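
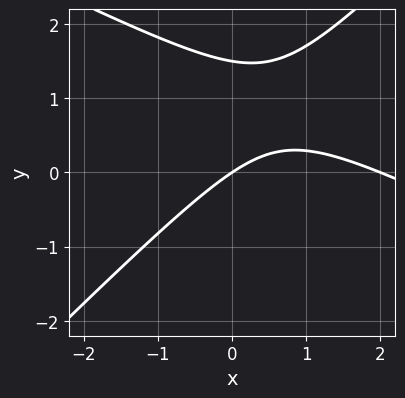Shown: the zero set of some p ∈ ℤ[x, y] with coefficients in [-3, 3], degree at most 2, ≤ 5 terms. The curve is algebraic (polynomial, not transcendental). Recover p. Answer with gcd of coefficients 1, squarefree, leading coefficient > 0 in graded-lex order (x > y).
x^2 + x*y - 2*y^2 - 2*x + 3*y

(a) Degree: no degree-1 curve has this shape, so deg p = 2.
(b) Checking where it meets the axes: it crosses the y-axis at the gridline y = 0; among the integer gridlines, it crosses the x-axis at x ∈ {0, 2}.
(c) Matching integer coefficients to the picture gives p.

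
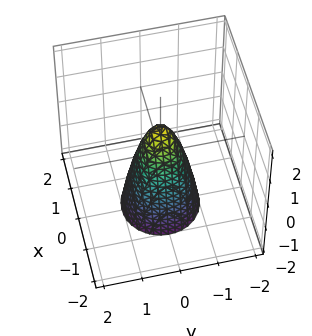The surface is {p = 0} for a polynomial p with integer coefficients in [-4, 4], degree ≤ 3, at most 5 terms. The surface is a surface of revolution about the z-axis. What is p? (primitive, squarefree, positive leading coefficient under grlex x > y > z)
3*x^2 + 3*y^2 + z - 1

(a) Degree: a generic line meets the surface in up to 2 points, so deg p = 2.
(b) Symmetries: rotational symmetry about the z-axis ⇒ p depends on x, y only through x² + y².
(c) From the visible intercepts: a circular section at z = -2 has radius exactly 1; it meets the z-axis at z = 1 (among the integer gridlines).
(d) These observations pin down the coefficients.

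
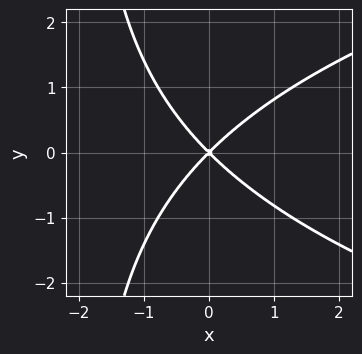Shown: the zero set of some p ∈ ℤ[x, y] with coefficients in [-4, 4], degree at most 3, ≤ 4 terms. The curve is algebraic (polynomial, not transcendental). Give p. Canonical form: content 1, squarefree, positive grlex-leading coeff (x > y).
1. deg p = 3. No degree-2 curve has this shape.
2. Symmetries: it's symmetric under y → −y, forcing even powers of y.
3. Against the integer gridlines: one y-axis crossing is at y = 0; it crosses the x-axis at the gridline x = 0.
4. Matching integer coefficients to the picture gives p.

x*y^2 - 2*x^2 + 2*y^2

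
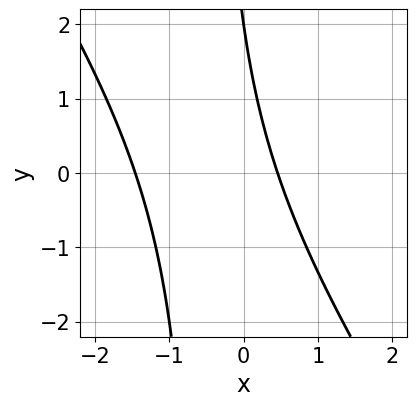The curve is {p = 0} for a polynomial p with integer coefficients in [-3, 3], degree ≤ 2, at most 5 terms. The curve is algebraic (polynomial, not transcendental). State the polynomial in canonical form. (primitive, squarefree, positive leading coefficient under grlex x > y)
3*x^2 + 2*x*y + 3*x + y - 2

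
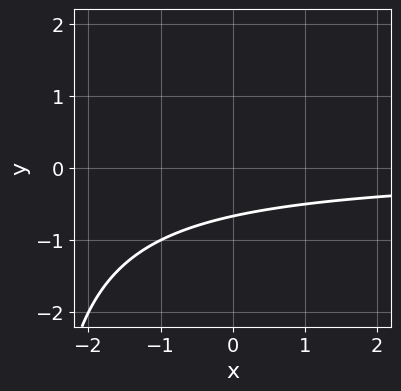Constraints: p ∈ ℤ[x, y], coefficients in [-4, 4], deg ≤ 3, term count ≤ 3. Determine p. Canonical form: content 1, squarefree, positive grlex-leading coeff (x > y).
x*y + 3*y + 2

1. The degree is 2 — no degree-1 curve has this shape.
2. From the visible intercepts: it misses every integer gridline on the x-axis.
3. Putting this together gives p.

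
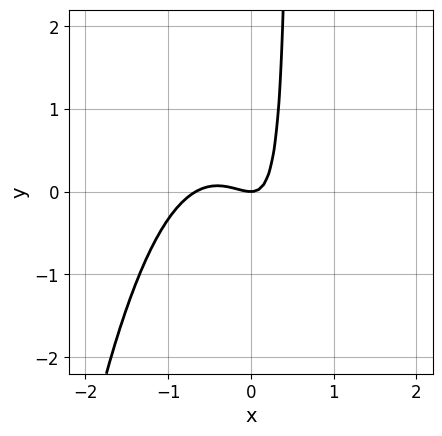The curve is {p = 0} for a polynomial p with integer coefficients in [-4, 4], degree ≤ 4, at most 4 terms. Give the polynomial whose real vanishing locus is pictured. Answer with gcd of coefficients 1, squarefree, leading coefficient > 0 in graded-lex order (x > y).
(a) The degree is 3 — a generic line meets the curve in up to 3 points.
(b) Against the integer gridlines: it crosses the x-axis at the gridline x = 0; it meets the y-axis at y = 0 (among the integer gridlines).
(c) Assembling these constraints gives the stated polynomial.

3*x^3 + 2*x^2 + 2*x*y - y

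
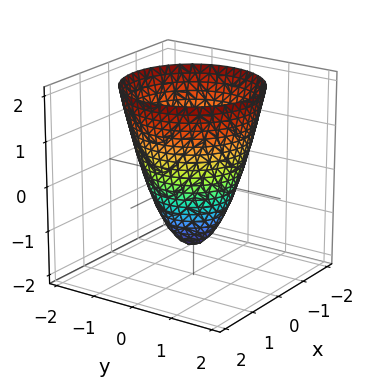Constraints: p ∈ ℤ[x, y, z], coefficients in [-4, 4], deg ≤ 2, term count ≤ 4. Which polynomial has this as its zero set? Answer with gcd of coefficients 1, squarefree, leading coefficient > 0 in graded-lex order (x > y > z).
3*x^2 + 3*y^2 - 2*z - 3

(a) The degree is 2 — no degree-1 surface has this shape.
(b) Symmetries: every cross-section ⟂ z is a circle, so x, y appear only via x² + y².
(c) From the visible intercepts: among the integer gridlines, it crosses the x-axis at x ∈ {-1, 1}; a circular section at z = 2 has radius between 1 and 2; the y-axis gridline crossings are at y ∈ {-1, 1}.
(d) Putting this together gives p.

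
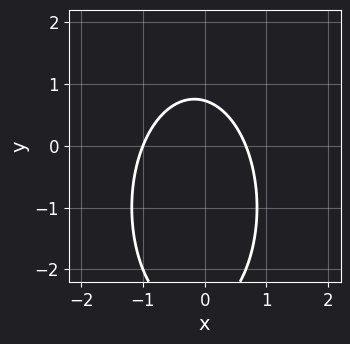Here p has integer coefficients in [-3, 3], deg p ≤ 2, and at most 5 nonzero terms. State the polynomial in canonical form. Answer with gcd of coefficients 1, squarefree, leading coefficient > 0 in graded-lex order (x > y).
First, degree: a generic line meets the curve in up to 2 points, so deg p = 2.
Then, against the integer gridlines: it crosses the x-axis at the gridline x = -1.
Finally, assembling these constraints gives the stated polynomial.

3*x^2 + y^2 + x + 2*y - 2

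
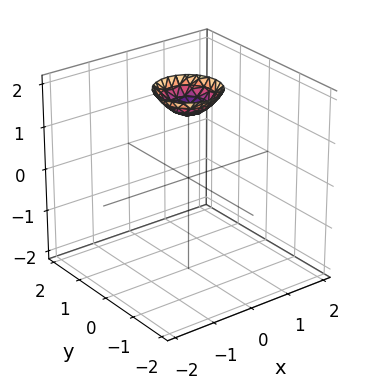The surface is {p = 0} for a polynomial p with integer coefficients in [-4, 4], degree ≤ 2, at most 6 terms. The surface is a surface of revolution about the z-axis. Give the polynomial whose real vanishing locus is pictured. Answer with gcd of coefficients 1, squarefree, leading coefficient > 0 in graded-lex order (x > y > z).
First, the degree is 2 — no degree-1 surface has this shape.
Then, symmetries: rotational symmetry about the z-axis ⇒ p depends on x, y only through x² + y².
Next, checking where it meets the axes: it misses every integer gridline on the x-axis; a circular section at z = 2 has radius between 0 and 1.
Finally, solving for integer coefficients yields p as stated.

2*x^2 + 2*y^2 - 2*z + 3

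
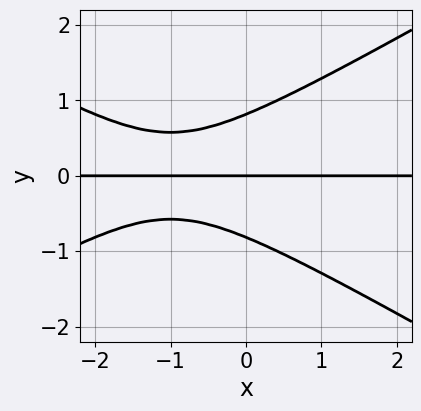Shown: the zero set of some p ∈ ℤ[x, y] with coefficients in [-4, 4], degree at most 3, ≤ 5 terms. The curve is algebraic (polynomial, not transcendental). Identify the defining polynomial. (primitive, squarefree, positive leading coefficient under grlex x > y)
First, the degree is 3 — the shape is more complex than any degree-2 curve.
Next, from the axis intercepts and sections: the visible x-axis segment lies entirely on the curve; it crosses the y-axis at the gridline y = 0.
Finally, together with the visible shape, these determine p as stated.

x^2*y - 3*y^3 + 2*x*y + 2*y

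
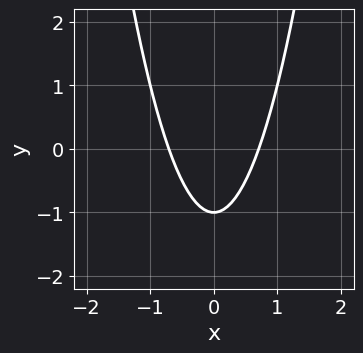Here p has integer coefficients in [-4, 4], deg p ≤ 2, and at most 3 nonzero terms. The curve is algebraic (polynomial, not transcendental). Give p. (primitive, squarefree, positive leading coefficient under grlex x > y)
(a) deg p = 2. No degree-1 curve has this shape.
(b) Symmetries: mirror symmetry x ↦ −x ⇒ only even powers of x.
(c) Reading off the gridlines: it crosses the y-axis at the gridline y = -1.
(d) Solving for integer coefficients yields p as stated.

2*x^2 - y - 1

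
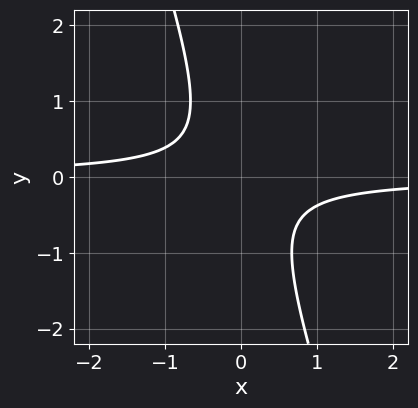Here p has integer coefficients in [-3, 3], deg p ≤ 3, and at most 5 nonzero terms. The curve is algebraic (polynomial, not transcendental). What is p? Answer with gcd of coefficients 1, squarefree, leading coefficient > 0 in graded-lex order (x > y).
1. The degree is 2 — no degree-1 curve has this shape.
2. Observable constraints: the curve avoids every integer x-axis point in the box; the curve avoids every integer y-axis point in the box.
3. Assembling these constraints gives the stated polynomial.

3*x*y + y^2 + 1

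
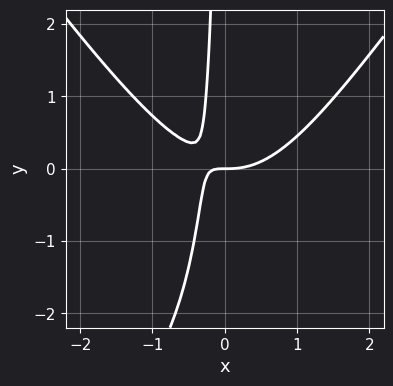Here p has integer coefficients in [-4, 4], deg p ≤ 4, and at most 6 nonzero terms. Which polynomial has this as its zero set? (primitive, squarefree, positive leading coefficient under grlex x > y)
2*x^3 - x*y^2 - 3*x*y - y

The degree is 3 — the shape is more complex than any degree-2 curve.
Checking where it meets the axes: one y-axis crossing is at y = 0; it crosses the x-axis at the gridline x = 0.
Assembling these constraints gives the stated polynomial.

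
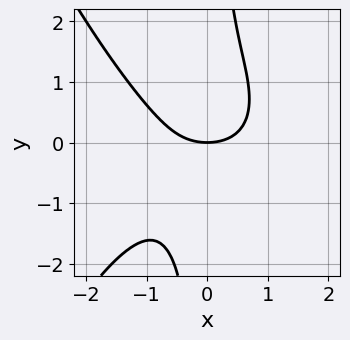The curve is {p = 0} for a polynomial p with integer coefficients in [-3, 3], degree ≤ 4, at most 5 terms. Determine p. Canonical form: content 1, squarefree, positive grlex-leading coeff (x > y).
x^4 + 2*x*y^2 + x^2 - 2*y

1. Degree: the shape is more complex than any degree-3 curve, so deg p = 4.
2. Against the integer gridlines: one x-axis crossing is at x = 0; it crosses the y-axis at the gridline y = 0.
3. Matching integer coefficients to the picture gives p.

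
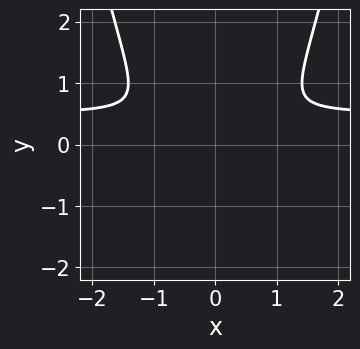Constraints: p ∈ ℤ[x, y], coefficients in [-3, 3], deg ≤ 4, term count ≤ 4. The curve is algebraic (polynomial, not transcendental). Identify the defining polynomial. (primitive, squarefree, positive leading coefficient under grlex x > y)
(a) The degree is 3 — a generic line meets the curve in up to 3 points.
(b) Symmetries: the x ↦ −x reflection is a symmetry, so x appears only in even powers.
(c) Solving for integer coefficients yields p as stated.

2*x^2*y - x^2 - 2*y^2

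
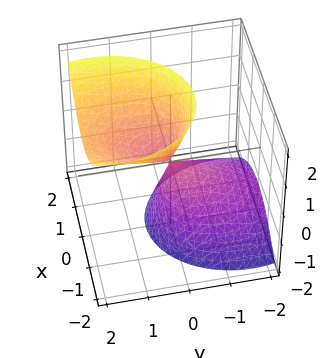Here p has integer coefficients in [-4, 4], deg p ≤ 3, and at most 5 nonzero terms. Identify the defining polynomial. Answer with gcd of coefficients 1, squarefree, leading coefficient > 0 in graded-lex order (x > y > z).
First, there are 2 components.
Then, the degree is 2 — the shape is more complex than any degree-1 surface.
Next, from the visible intercepts: it meets the x-axis at x = 0 (among the integer gridlines); it crosses the y-axis at the gridline y = 0; one z-axis crossing is at z = 0.
Finally, assembling these constraints gives the stated polynomial.

3*x^2 + 2*y^2 - 3*y*z - z^2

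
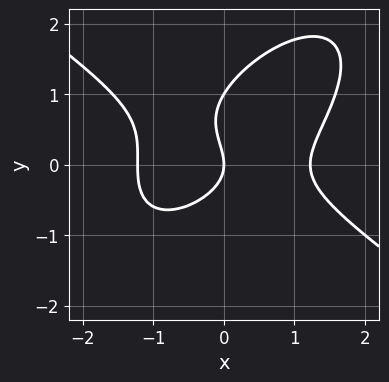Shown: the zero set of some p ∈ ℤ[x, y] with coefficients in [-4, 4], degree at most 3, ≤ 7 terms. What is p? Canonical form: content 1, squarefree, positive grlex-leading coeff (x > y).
2*x^3 - 2*x*y^2 + 3*y^3 - 3*y^2 - 3*x

1. The degree is 3 — a generic line meets the curve in up to 3 points.
2. From the axis intercepts and sections: among the integer gridlines, it crosses the y-axis at y ∈ {0, 1}; it meets the x-axis at x = 0 (among the integer gridlines).
3. Matching integer coefficients to the picture gives p.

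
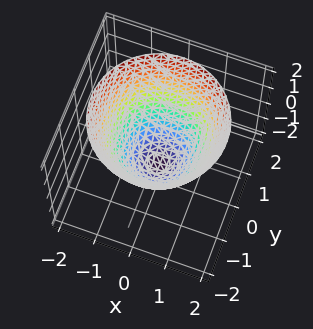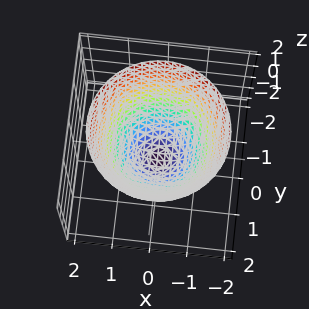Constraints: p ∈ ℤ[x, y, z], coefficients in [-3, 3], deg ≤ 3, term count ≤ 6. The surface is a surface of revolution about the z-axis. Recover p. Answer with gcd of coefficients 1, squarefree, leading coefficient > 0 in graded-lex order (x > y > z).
x^2 + y^2 - z - 1

First, deg p = 2. No degree-1 surface has this shape.
Next, symmetries: rotational symmetry about the z-axis ⇒ p depends on x, y only through x² + y².
Next, against the integer gridlines: among the integer gridlines, it crosses the y-axis at y ∈ {-1, 1}; it meets the z-axis at z = -1 (among the integer gridlines).
Finally, solving for integer coefficients yields p as stated. Check: (1, 0, 0) on the x-axis lies on the surface, and p(1, 0, 0) = 0. ✓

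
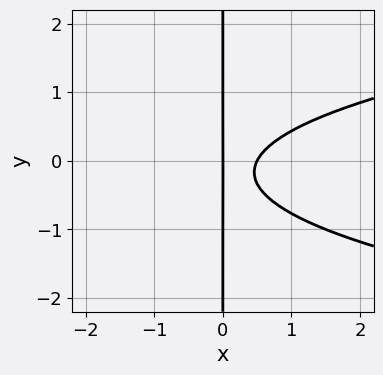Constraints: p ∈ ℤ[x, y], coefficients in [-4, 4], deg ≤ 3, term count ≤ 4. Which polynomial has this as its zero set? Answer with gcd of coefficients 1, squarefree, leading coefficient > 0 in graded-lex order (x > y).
(a) Degree: a generic line meets the curve in up to 3 points, so deg p = 3.
(b) From the visible intercepts: it meets the x-axis at x = 0 (among the integer gridlines); every point of the y-axis in the box is on the curve.
(c) Assembling these constraints gives the stated polynomial.

3*x*y^2 - 2*x^2 + x*y + x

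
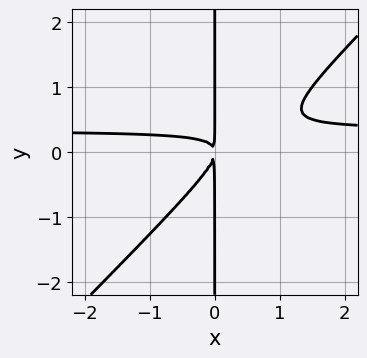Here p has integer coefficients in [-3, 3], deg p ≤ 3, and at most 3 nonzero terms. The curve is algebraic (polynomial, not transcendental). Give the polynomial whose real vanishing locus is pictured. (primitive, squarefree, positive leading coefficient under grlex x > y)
First, degree: no degree-2 curve has this shape, so deg p = 3.
Next, observable constraints: every point of the y-axis in the box is on the curve.
Finally, solving for integer coefficients yields p as stated.

3*x^2*y - 3*x*y^2 - x^2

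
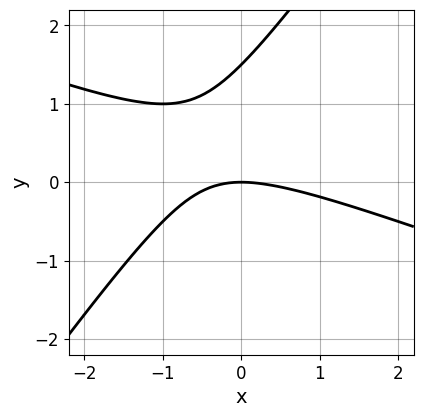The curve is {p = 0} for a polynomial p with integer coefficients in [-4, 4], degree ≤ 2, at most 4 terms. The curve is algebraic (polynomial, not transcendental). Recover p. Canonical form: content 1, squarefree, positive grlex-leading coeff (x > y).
x^2 + 2*x*y - 2*y^2 + 3*y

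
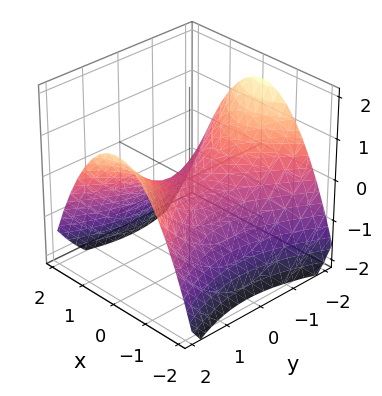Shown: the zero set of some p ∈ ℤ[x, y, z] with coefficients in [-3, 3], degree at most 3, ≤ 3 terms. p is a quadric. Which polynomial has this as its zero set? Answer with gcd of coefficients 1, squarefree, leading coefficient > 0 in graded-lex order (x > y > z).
deg p = 2. A hyperbolic paraboloid; a quadric.
Symmetries: the x ↦ −x reflection is a symmetry, so x appears only in even powers; mirror symmetry y ↦ −y ⇒ only even powers of y.
Against the integer gridlines: it crosses the x-axis at the gridline x = 0; it meets the z-axis at z = 0 (among the integer gridlines); it crosses the y-axis at the gridline y = 0.
Together with the visible shape, these determine p as stated.

2*x^2 - y^2 + 3*z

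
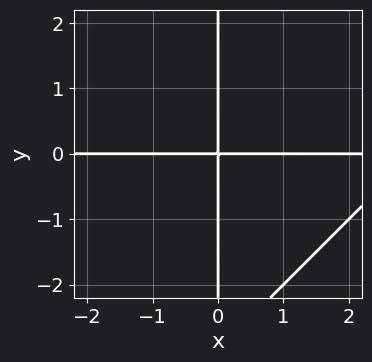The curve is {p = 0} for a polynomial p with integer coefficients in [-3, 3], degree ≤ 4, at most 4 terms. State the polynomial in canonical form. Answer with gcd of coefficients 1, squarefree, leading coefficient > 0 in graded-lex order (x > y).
x^2*y - x*y^2 - 3*x*y

First, degree: a generic line meets the curve in up to 3 points, so deg p = 3.
Next, checking where it meets the axes: every point of the y-axis in the box is on the curve; the visible x-axis segment lies entirely on the curve.
Finally, these observations pin down the coefficients.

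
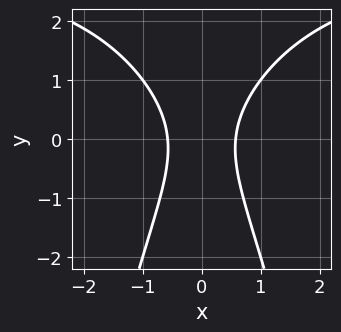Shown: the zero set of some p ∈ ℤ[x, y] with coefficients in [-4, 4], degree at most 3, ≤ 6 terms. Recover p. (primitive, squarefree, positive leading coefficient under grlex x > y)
First, deg p = 3.
Next, symmetries: it's symmetric under x → −x, forcing even powers of x.
Next, against the integer gridlines: the curve avoids every integer y-axis point in the box.
Finally, these observations pin down the coefficients.

x^2*y - 3*x^2 + y^2 + 1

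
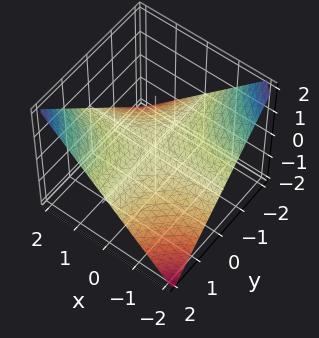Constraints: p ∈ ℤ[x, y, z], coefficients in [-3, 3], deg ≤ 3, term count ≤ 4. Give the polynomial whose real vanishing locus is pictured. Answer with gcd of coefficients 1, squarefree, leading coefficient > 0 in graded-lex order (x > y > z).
x*y - 2*z

First, degree: a saddle surface; a quadric, so deg p = 2.
Then, observable constraints: every point of the x-axis in the box is on the surface; every point of the y-axis in the box is on the surface.
Finally, fitting integer coefficients to these (and the overall shape) gives p.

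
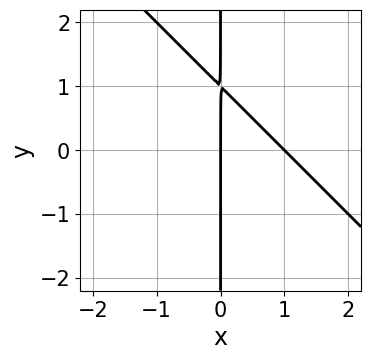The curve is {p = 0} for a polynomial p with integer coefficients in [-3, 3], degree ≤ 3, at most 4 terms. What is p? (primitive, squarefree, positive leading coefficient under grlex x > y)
x^2 + x*y - x

deg p = 2. The shape is more complex than any degree-1 curve.
From the visible intercepts: every point of the y-axis in the box is on the curve; among the integer gridlines, it crosses the x-axis at x ∈ {0, 1}.
Matching integer coefficients to the picture gives p.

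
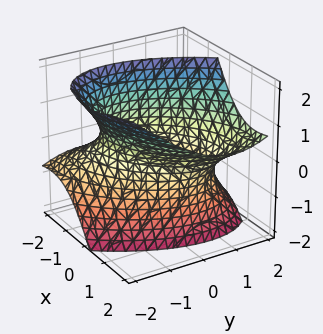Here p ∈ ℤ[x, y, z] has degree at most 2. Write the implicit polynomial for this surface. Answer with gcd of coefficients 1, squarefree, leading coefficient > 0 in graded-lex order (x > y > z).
(a) deg p = 2. The shape is more complex than any degree-1 surface.
(b) From the visible intercepts: it misses every integer gridline on the z-axis.
(c) Together with the visible shape, these determine p as stated.

2*x^2 - 2*x*y - 3*x*z + 2*y^2 - 2*z^2 - 3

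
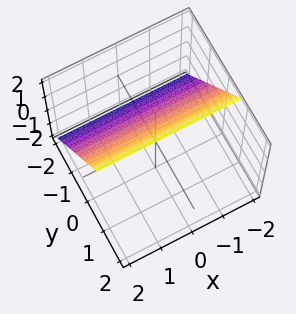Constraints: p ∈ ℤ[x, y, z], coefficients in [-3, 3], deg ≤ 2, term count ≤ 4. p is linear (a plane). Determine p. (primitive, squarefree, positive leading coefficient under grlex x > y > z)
1. The degree is 1 — the surface is flat (a plane).
2. Against the integer gridlines: no x-intercept at any integer in the box; one z-axis crossing is at z = 1.
3. These observations pin down the coefficients.

3*y - 2*z + 2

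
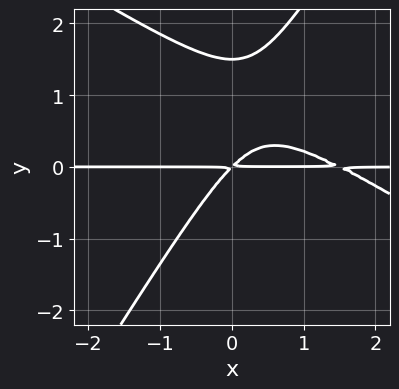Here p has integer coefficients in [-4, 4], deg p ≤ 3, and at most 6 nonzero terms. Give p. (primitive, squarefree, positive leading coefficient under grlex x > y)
First, deg p = 3. No degree-2 curve has this shape.
Then, observable constraints: every point of the x-axis in the box is on the curve.
Finally, the integer polynomial consistent with all of this is the stated p.

2*x^2*y + 2*x*y^2 - 2*y^3 - 3*x*y + 3*y^2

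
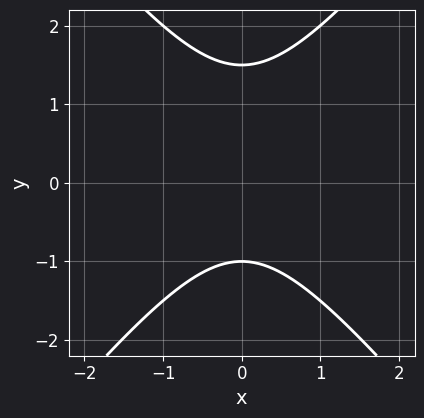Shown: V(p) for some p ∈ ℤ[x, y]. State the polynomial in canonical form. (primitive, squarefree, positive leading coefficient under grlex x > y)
3*x^2 - 2*y^2 + y + 3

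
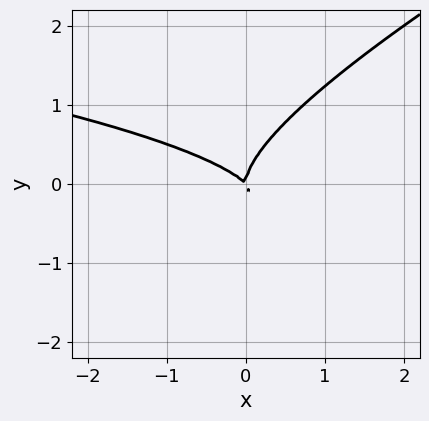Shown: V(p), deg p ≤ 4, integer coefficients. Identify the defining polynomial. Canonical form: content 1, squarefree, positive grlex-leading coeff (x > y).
x*y^2 - 2*y^3 + x^2 + x*y

First, degree: no degree-2 curve has this shape, so deg p = 3.
Then, observable constraints: it crosses the x-axis at the gridline x = 0; it crosses the y-axis at the gridline y = 0.
Finally, together with the visible shape, these determine p as stated.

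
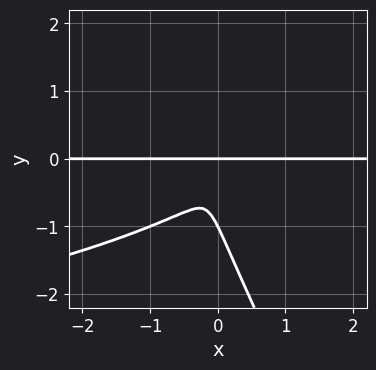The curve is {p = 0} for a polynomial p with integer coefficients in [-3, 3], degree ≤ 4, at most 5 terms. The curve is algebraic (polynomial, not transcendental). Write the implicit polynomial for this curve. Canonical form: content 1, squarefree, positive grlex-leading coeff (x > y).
2*x*y^3 + y^4 + 2*x^2*y + y^3

First, deg p = 4. The shape is more complex than any degree-3 curve.
Next, from the axis intercepts and sections: every point of the x-axis in the box is on the curve; among the integer gridlines, it crosses the y-axis at y ∈ {-1, 0}.
Finally, assembling these constraints gives the stated polynomial.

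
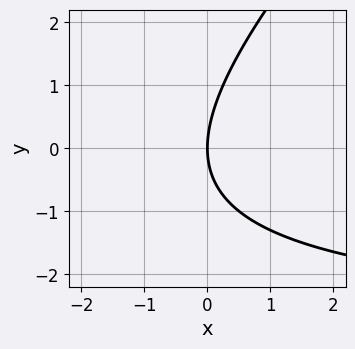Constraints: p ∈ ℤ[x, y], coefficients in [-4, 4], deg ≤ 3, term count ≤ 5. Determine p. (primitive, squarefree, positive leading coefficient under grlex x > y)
x*y - y^2 + 3*x

1. The degree is 2 — no degree-1 curve has this shape.
2. Reading off the gridlines: it crosses the x-axis at the gridline x = 0; it crosses the y-axis at the gridline y = 0.
3. Fitting integer coefficients to these (and the overall shape) gives p.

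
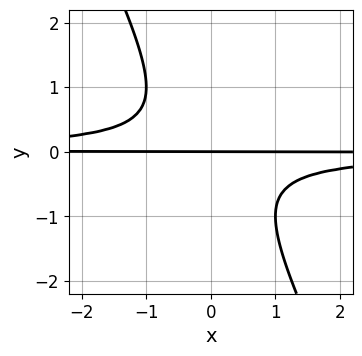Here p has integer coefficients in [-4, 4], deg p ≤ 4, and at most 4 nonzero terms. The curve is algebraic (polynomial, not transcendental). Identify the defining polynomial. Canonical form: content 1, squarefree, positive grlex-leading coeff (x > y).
2*x*y^2 + y^3 + y

First, degree: a generic line meets the curve in up to 3 points, so deg p = 3.
Then, checking where it meets the axes: every point of the x-axis in the box is on the curve; one y-axis crossing is at y = 0.
Finally, these observations pin down the coefficients.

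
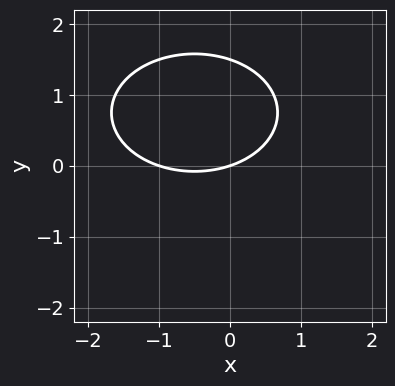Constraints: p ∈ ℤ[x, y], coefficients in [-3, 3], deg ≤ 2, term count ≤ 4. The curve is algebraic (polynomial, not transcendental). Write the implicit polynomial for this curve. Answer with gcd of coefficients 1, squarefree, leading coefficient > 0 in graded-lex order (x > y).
(a) The degree is 2 — a generic line meets the curve in up to 2 points.
(b) From the visible intercepts: it meets the y-axis at y = 0 (among the integer gridlines); the x-axis gridline crossings are at x ∈ {-1, 0}.
(c) Solving for integer coefficients yields p as stated.

x^2 + 2*y^2 + x - 3*y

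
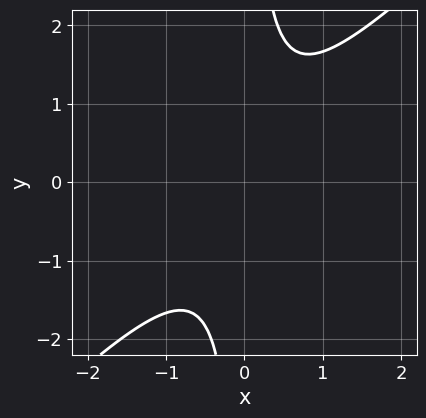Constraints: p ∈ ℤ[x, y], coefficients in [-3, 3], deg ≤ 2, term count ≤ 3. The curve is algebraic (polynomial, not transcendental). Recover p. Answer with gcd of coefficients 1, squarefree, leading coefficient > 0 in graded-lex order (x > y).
1. The degree is 2 — a generic line meets the curve in up to 2 points.
2. Reading off the gridlines: the curve avoids every integer x-axis point in the box; it misses every integer gridline on the y-axis.
3. Assembling these constraints gives the stated polynomial.

3*x^2 - 3*x*y + 2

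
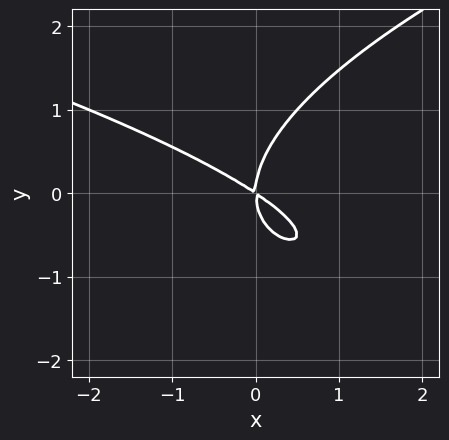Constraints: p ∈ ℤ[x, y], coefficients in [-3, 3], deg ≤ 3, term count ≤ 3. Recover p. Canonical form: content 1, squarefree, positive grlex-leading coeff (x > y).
2*y^3 - 2*x^2 - 3*x*y

(a) deg p = 3.
(b) From the visible intercepts: it meets the y-axis at y = 0 (among the integer gridlines); it meets the x-axis at x = 0 (among the integer gridlines).
(c) Assembling these constraints gives the stated polynomial.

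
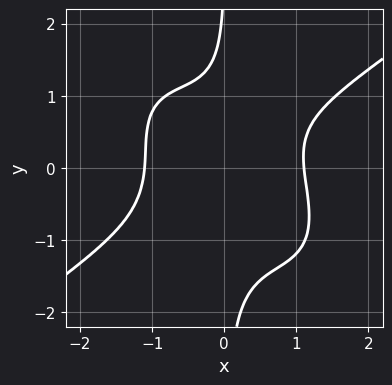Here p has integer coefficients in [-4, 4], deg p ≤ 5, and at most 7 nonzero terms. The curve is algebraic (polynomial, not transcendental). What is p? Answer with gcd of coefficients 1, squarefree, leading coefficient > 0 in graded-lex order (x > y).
2*x^4 - 2*x^2*y^2 - 3*x*y^3 + y - 3

deg p = 4. A generic line meets the curve in up to 4 points.
From the axis intercepts and sections: the curve avoids every integer y-axis point in the box.
Solving for integer coefficients yields p as stated.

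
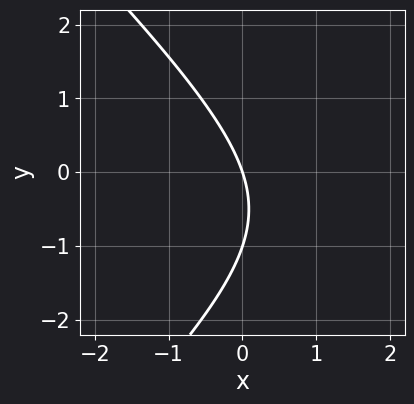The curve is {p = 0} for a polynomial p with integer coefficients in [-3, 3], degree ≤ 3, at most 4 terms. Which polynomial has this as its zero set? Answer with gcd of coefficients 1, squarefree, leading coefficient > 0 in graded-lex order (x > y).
x^2 - y^2 - 3*x - y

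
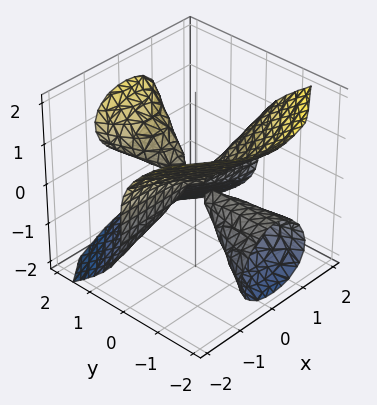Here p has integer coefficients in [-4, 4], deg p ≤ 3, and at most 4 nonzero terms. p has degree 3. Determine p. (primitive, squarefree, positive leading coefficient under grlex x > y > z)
3*x^2*y - 2*y^2*z + 3*z^3

First, the picture has 2 separate pieces. Treating them together as one polynomial.
Then, the degree is 3 — no degree-2 surface has this shape.
Next, from the visible intercepts: it crosses the z-axis at the gridline z = 0; the visible y-axis segment lies entirely on the surface.
Finally, together with the visible shape, these determine p as stated. Check: (1, 0, 0) on the x-axis lies on the surface, and p(1, 0, 0) = 0. ✓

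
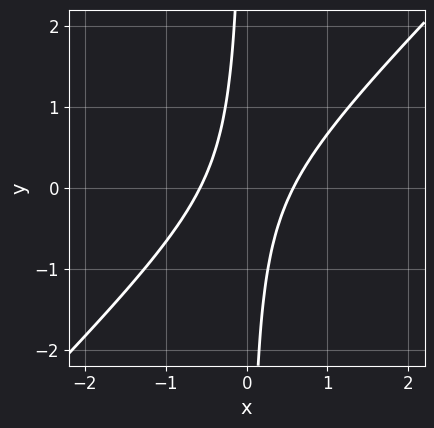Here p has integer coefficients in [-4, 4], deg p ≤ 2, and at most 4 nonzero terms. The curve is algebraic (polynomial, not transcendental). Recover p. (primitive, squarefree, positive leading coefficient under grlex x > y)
1. deg p = 2. No degree-1 curve has this shape.
2. Observable constraints: no y-intercept at any integer in the box.
3. Together with the visible shape, these determine p as stated.

3*x^2 - 3*x*y - 1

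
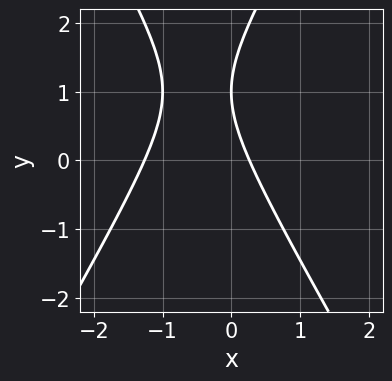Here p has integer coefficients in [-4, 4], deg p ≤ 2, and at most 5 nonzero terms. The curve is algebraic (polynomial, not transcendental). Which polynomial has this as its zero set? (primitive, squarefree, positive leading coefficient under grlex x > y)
First, deg p = 2.
Next, against the integer gridlines: it meets the y-axis at y = 1 (among the integer gridlines).
Finally, assembling these constraints gives the stated polynomial.

3*x^2 - y^2 + 3*x + 2*y - 1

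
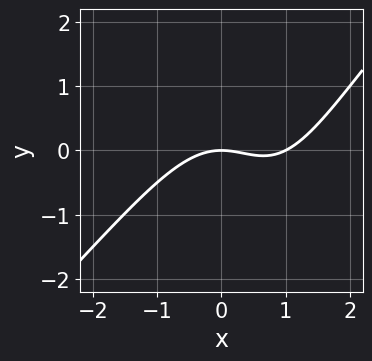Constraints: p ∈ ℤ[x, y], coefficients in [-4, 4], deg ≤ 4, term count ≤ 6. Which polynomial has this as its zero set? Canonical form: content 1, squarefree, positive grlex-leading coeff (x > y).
x^3 - x^2*y - x^2 + x*y - 2*y

The degree is 3 — no degree-2 curve has this shape.
From the visible intercepts: one y-axis crossing is at y = 0; the x-axis gridline crossings are at x ∈ {0, 1}.
Together with the visible shape, these determine p as stated.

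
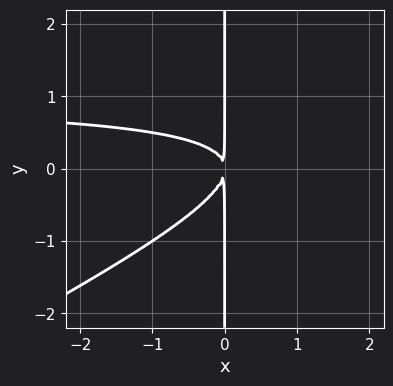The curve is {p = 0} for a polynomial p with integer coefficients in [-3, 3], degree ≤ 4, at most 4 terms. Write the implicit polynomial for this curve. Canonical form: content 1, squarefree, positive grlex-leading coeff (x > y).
x^2*y - 2*x*y^2 - x^2

The degree is 3 — a generic line meets the curve in up to 3 points.
Checking where it meets the axes: the visible y-axis segment lies entirely on the curve.
Fitting integer coefficients to these (and the overall shape) gives p.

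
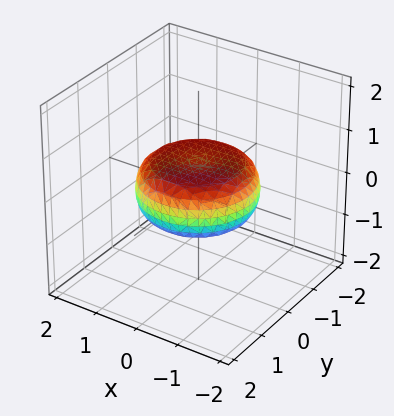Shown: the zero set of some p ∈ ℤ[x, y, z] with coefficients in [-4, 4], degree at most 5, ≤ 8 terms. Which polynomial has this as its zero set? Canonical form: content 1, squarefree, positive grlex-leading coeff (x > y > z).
First, deg p = 4. The shape is more complex than any degree-3 surface.
Next, symmetries: rotational symmetry about the z-axis ⇒ p depends on x, y only through x² + y².
Next, reading off the gridlines: a circular section at z = 0 has radius between 1 and 2.
Finally, matching integer coefficients to the picture gives p.

x^4 + 2*x^2*y^2 + y^4 - x^2 - y^2 + 3*z^2 - 1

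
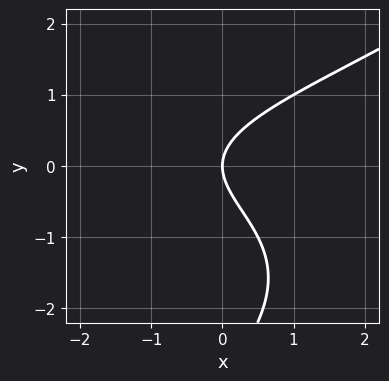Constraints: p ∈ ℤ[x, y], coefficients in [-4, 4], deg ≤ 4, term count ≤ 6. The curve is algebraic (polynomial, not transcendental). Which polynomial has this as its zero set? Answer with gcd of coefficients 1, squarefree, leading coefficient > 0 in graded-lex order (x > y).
(a) The degree is 3 — the shape is more complex than any degree-2 curve.
(b) Against the integer gridlines: it meets the x-axis at x = 0 (among the integer gridlines); it meets the y-axis at y = 0 (among the integer gridlines).
(c) Putting this together gives p.

x*y^2 - y^3 - 3*y^2 + 3*x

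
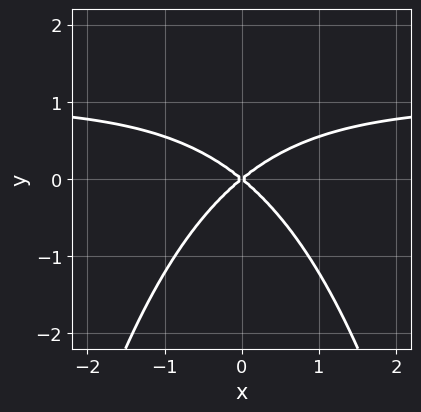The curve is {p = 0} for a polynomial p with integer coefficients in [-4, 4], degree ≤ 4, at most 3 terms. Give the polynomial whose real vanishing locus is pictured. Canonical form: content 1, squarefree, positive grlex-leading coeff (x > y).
(a) Degree: the shape is more complex than any degree-2 curve, so deg p = 3.
(b) Symmetries: the x ↦ −x reflection is a symmetry, so x appears only in even powers.
(c) From the visible intercepts: it meets the x-axis at x = 0 (among the integer gridlines); one y-axis crossing is at y = 0.
(d) Matching integer coefficients to the picture gives p.

2*x^2*y - 2*x^2 + 3*y^2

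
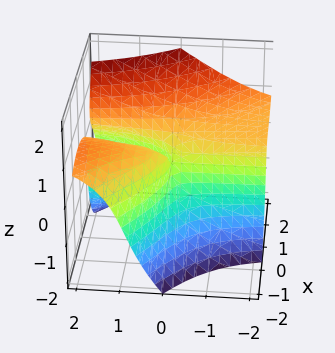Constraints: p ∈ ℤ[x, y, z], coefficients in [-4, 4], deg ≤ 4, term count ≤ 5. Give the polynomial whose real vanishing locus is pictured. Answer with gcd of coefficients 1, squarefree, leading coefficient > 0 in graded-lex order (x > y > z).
(a) The degree is 3 — no degree-2 surface has this shape.
(b) From the visible intercepts: it meets the z-axis at z = 0 (among the integer gridlines); every point of the y-axis in the box is on the surface; it meets the x-axis at x = 0 (among the integer gridlines).
(c) The integer polynomial consistent with all of this is the stated p.

x^3 + x^2*y + 2*x*y*z - z^3 - 2*x*y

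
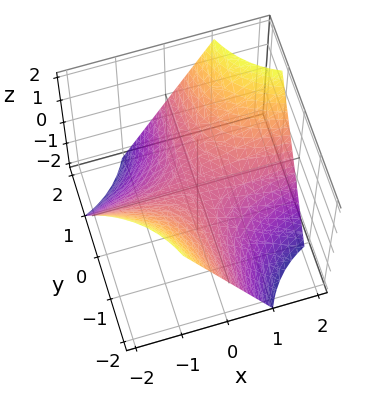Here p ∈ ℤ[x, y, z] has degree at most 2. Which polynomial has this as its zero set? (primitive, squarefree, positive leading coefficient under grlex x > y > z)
x*y - z

deg p = 2.
From the axis intercepts and sections: every point of the x-axis in the box is on the surface; it meets the z-axis at z = 0 (among the integer gridlines); the visible y-axis segment lies entirely on the surface.
Together with the visible shape, these determine p as stated.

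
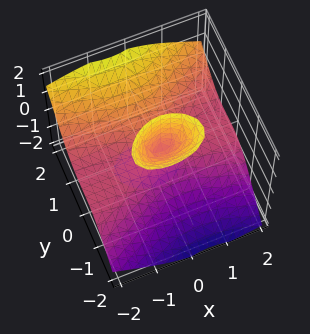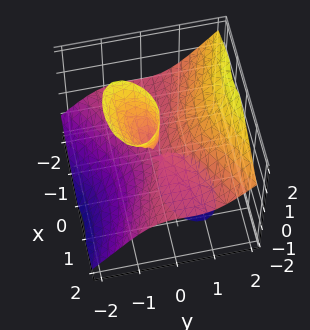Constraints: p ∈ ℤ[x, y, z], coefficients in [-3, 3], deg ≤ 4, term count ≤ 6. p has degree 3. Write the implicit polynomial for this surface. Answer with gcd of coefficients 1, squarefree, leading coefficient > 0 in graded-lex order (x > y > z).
I count 2 distinct pieces.
deg p = 3.
From the visible intercepts: every point of the z-axis in the box is on the surface; one y-axis crossing is at y = 0; every point of the x-axis in the box is on the surface.
Assembling these constraints gives the stated polynomial.

2*x^2*z + x*y^2 - 3*y^3 + y^2*z + 2*y*z^2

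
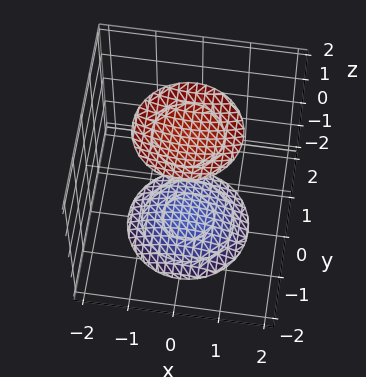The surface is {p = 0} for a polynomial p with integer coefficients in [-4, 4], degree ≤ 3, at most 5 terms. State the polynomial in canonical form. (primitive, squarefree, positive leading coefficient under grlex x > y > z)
There are 2 components. They look like related sheets of one shape, so recover p as a whole.
deg p = 2. Two sheets facing apart; a quadric.
Symmetries: mirror symmetry z ↦ −z ⇒ only even powers of z; the z-axis is an axis of rotation, so x and y enter only as x² + y².
Reading off the gridlines: the surface avoids every integer x-axis point in the box; the surface avoids every integer y-axis point in the box; a circular section at z = 2 has radius exactly 1.
Solving for integer coefficients yields p as stated.

x^2 + y^2 - z^2 + 3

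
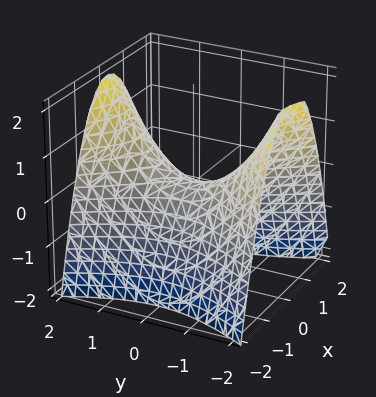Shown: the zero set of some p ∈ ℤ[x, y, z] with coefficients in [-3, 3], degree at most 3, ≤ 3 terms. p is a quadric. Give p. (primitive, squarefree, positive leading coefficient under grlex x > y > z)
2*x^2 - y^2 + 2*z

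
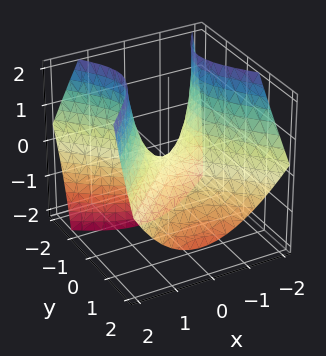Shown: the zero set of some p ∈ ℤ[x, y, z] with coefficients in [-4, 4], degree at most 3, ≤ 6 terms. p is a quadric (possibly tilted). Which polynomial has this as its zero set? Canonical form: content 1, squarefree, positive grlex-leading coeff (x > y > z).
(a) deg p = 2. The shape is more complex than any degree-1 surface.
(b) Observable constraints: it crosses the y-axis at the gridline y = 0; it crosses the x-axis at the gridline x = 0.
(c) Together with the visible shape, these determine p as stated.

3*x^2 + x*z - 3*y^2 - 3*y*z - 3*z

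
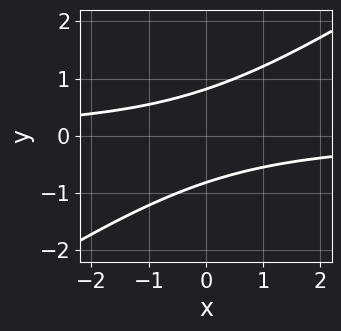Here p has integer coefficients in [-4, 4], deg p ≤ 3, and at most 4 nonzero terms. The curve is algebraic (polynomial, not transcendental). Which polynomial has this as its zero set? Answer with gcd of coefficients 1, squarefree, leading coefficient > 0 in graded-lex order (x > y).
2*x*y - 3*y^2 + 2

First, the degree is 2 — no degree-1 curve has this shape.
Then, reading off the gridlines: the curve avoids every integer x-axis point in the box.
Finally, putting this together gives p.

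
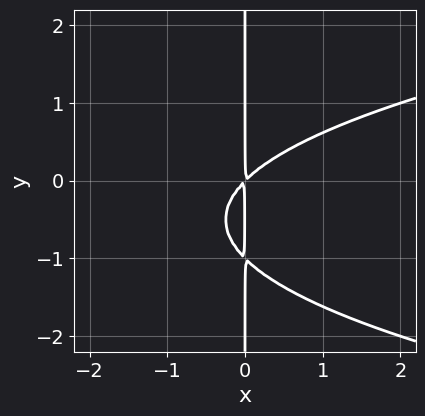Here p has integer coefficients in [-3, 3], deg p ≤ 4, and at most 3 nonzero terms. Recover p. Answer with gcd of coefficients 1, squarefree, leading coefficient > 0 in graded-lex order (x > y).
x*y^2 - x^2 + x*y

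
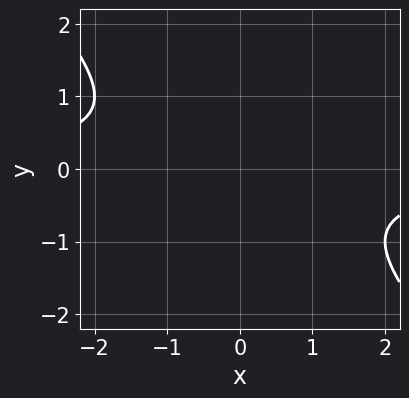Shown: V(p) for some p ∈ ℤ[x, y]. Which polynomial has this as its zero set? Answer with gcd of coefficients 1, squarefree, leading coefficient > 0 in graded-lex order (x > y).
x*y + y^2 + 1

The degree is 2 — the shape is more complex than any degree-1 curve.
Reading off the gridlines: the curve avoids every integer x-axis point in the box; no y-intercept at any integer in the box.
Fitting integer coefficients to these (and the overall shape) gives p.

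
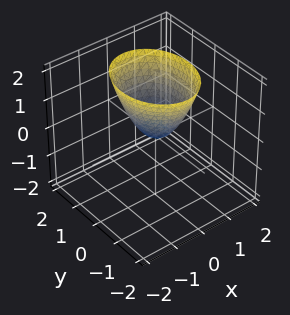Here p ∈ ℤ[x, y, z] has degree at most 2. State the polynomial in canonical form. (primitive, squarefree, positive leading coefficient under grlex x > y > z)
3*x^2 + 2*y^2 - 2*z

1. Degree: a paraboloid; a quadric, so deg p = 2.
2. Symmetries: it's symmetric under x → −x, forcing even powers of x; it's symmetric under y → −y, forcing even powers of y.
3. Checking where it meets the axes: it crosses the z-axis at the gridline z = 0; it meets the x-axis at x = 0 (among the integer gridlines).
4. Together with the visible shape, these determine p as stated.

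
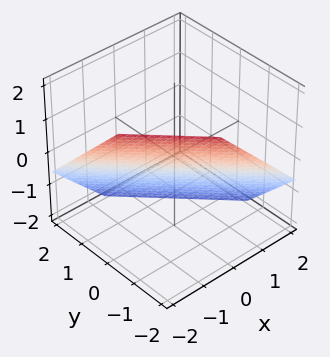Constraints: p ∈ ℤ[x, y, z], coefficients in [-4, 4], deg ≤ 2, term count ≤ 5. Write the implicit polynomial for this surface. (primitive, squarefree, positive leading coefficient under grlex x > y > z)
1. Degree: the surface is flat (a plane), so deg p = 1.
2. Putting this together gives p.

3*x + 3*y + 3*z + 2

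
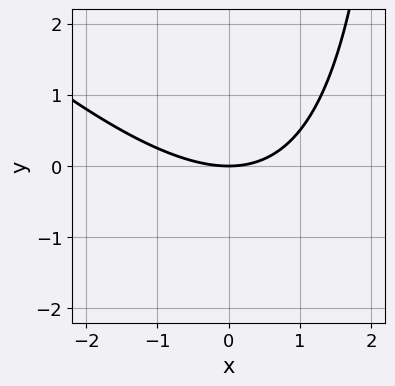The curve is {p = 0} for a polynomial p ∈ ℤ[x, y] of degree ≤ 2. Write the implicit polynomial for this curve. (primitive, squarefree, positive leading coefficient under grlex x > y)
x^2 + x*y - 3*y

(a) The degree is 2 — the shape is more complex than any degree-1 curve.
(b) Reading off the gridlines: one y-axis crossing is at y = 0; it meets the x-axis at x = 0 (among the integer gridlines).
(c) Together with the visible shape, these determine p as stated.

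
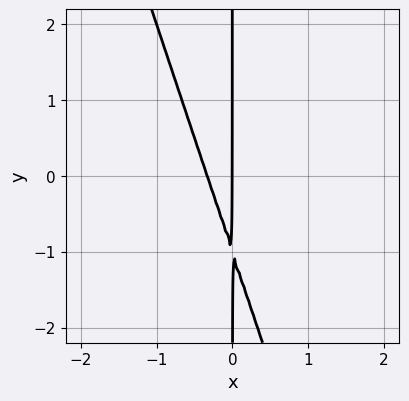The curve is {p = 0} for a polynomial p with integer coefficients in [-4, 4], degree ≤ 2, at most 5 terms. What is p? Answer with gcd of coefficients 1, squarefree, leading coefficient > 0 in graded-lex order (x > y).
3*x^2 + x*y + x

deg p = 2. The shape is more complex than any degree-1 curve.
From the axis intercepts and sections: the visible y-axis segment lies entirely on the curve; it crosses the x-axis at the gridline x = 0.
Fitting integer coefficients to these (and the overall shape) gives p.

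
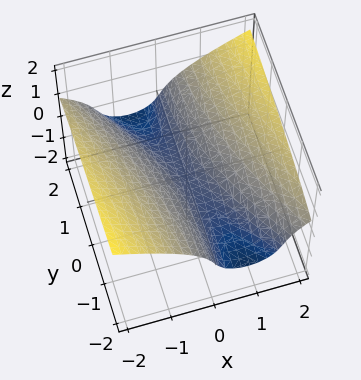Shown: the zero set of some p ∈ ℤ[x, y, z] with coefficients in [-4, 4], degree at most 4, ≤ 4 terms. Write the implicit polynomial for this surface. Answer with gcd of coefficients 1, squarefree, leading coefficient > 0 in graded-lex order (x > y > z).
3*z^3 - 3*x^2 - 2*x*y + 2*z

1. Degree: a generic line meets the surface in up to 3 points, so deg p = 3.
2. Against the integer gridlines: every point of the y-axis in the box is on the surface; it meets the z-axis at z = 0 (among the integer gridlines).
3. Together with the visible shape, these determine p as stated.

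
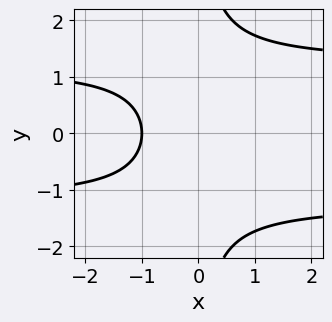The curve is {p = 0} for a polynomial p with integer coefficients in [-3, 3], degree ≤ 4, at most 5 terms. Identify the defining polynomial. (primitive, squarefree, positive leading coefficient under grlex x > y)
First, degree: a generic line meets the curve in up to 3 points, so deg p = 3.
Next, symmetries: mirror symmetry y ↦ −y ⇒ only even powers of y.
Next, from the axis intercepts and sections: it crosses the x-axis at the gridline x = -1; no y-intercept at any integer in the box.
Finally, these observations pin down the coefficients.

2*x*y^2 - 3*x - 3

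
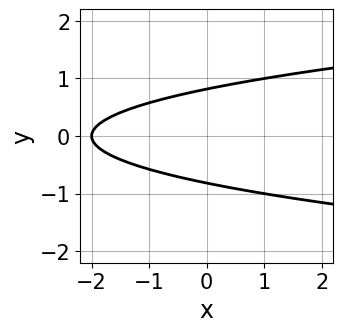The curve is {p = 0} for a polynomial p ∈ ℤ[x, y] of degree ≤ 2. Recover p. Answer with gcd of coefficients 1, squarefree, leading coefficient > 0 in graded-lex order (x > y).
3*y^2 - x - 2

(a) Degree: a generic line meets the curve in up to 2 points, so deg p = 2.
(b) Symmetries: it's symmetric under y → −y, forcing even powers of y.
(c) Reading off the gridlines: it meets the x-axis at x = -2 (among the integer gridlines).
(d) Putting this together gives p.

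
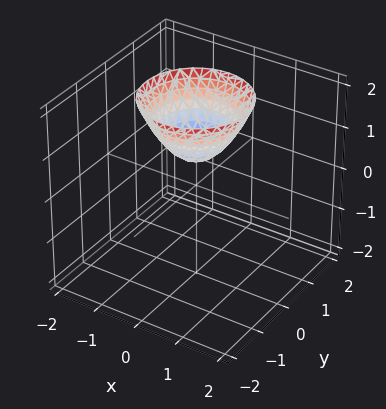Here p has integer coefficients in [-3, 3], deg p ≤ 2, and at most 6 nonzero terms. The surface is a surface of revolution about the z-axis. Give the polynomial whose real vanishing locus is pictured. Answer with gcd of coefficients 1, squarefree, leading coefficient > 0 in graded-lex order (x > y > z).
1. Degree: a generic line meets the surface in up to 2 points, so deg p = 2.
2. Symmetries: every cross-section ⟂ z is a circle, so x, y appear only via x² + y².
3. Observable constraints: the surface avoids every integer x-axis point in the box; a circular section at z = 1 has radius between 0 and 1; the surface avoids every integer y-axis point in the box.
4. Matching integer coefficients to the picture gives p.

3*x^2 + 3*y^2 - 3*z + 2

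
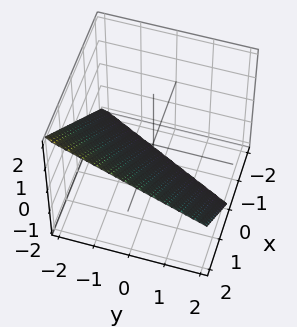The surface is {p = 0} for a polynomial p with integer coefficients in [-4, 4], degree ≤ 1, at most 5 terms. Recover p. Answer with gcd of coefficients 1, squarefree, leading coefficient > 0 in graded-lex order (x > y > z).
2*x - y - 2*z - 2

First, degree: every cross-section is a straight line — this is a plane, so deg p = 1.
Next, against the integer gridlines: it meets the z-axis at z = -1 (among the integer gridlines); one x-axis crossing is at x = 1.
Finally, assembling these constraints gives the stated polynomial. Check: (0, -2, 0) on the y-axis lies on the surface, and p(0, -2, 0) = 0. ✓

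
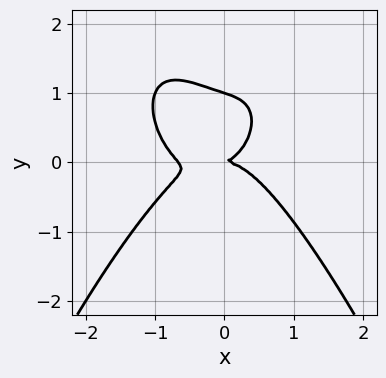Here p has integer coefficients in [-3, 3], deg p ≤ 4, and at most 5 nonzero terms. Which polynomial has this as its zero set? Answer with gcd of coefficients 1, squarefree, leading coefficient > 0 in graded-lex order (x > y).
3*x^4 + 2*x^3 + 3*y^3 + x*y - 3*y^2

(a) The degree is 4 — a generic line meets the curve in up to 4 points.
(b) Observable constraints: one x-axis crossing is at x = 0; the y-axis gridline crossings are at y ∈ {0, 1}.
(c) Solving for integer coefficients yields p as stated.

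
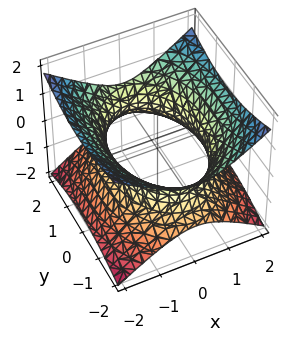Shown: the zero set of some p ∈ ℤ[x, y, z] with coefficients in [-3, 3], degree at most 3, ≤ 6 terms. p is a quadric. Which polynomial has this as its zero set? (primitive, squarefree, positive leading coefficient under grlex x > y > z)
2*x^2 + y^2 - 3*z^2 - 3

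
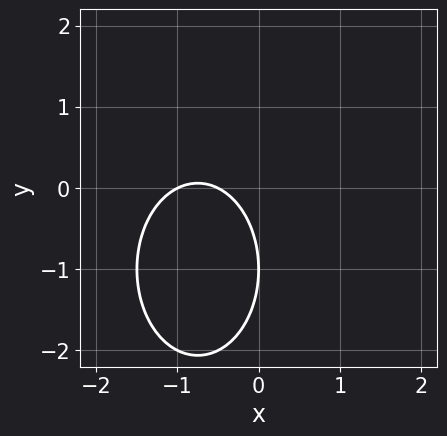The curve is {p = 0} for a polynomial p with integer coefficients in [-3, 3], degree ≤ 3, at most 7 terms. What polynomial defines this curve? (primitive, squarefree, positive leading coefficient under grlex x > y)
2*x^2 + y^2 + 3*x + 2*y + 1

The degree is 2 — the shape is more complex than any degree-1 curve.
From the visible intercepts: one x-axis crossing is at x = -1; it meets the y-axis at y = -1 (among the integer gridlines).
Together with the visible shape, these determine p as stated.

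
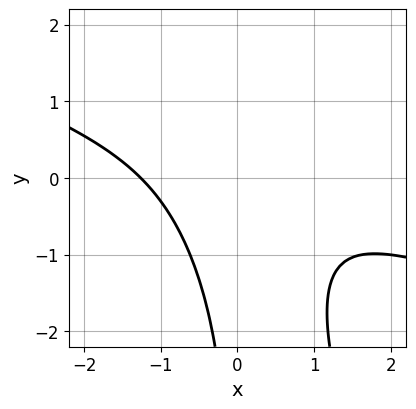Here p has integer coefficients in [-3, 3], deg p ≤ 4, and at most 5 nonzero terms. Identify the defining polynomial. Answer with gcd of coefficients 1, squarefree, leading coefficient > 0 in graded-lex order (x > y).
1. The degree is 3 — a generic line meets the curve in up to 3 points.
2. From the axis intercepts and sections: no y-intercept at any integer in the box.
3. Together with the visible shape, these determine p as stated.

x^3 + 3*x^2*y + x*y^2 + 2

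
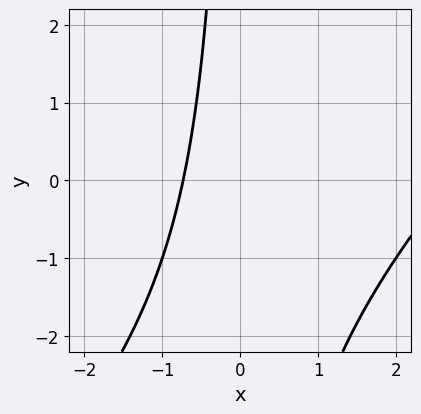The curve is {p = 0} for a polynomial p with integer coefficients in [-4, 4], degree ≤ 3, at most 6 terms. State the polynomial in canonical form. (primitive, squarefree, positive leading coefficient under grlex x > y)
deg p = 2. No degree-1 curve has this shape.
Checking where it meets the axes: the curve avoids every integer y-axis point in the box.
Matching integer coefficients to the picture gives p.

x^2 - x*y - 2*x - 2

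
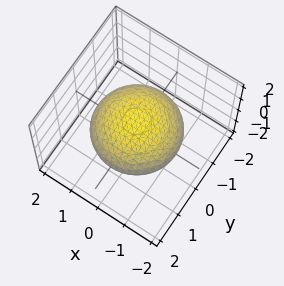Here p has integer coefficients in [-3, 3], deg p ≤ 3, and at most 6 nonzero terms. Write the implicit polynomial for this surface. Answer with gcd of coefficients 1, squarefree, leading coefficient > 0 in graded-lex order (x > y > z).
x^2 + y^2 + 3*z^2 - 2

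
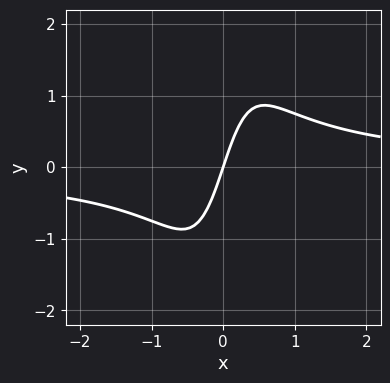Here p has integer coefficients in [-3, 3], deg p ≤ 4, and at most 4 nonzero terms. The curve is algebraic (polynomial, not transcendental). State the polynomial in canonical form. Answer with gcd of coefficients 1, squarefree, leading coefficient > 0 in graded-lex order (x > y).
1. The degree is 3 — a generic line meets the curve in up to 3 points.
2. From the axis intercepts and sections: it crosses the y-axis at the gridline y = 0; it crosses the x-axis at the gridline x = 0.
3. The integer polynomial consistent with all of this is the stated p.

3*x^2*y - 3*x + y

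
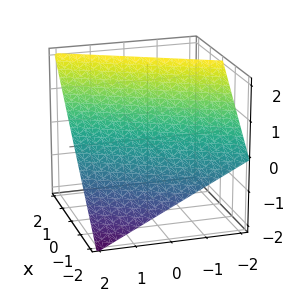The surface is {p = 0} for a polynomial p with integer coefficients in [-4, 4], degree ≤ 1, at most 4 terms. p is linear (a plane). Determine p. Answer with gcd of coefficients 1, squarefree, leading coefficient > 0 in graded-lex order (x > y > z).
2*x - y - 2*z + 2

Degree: the surface is flat (a plane), so deg p = 1.
Reading off the gridlines: one z-axis crossing is at z = 1; it crosses the x-axis at the gridline x = -1.
Putting this together gives p. Check: (0, 2, 0) on the y-axis lies on the surface, and p(0, 2, 0) = 0. ✓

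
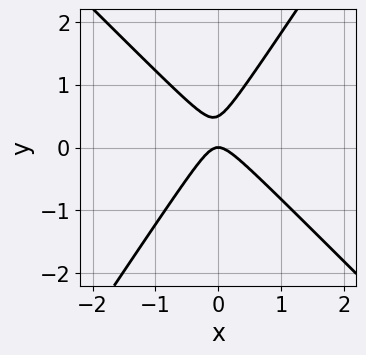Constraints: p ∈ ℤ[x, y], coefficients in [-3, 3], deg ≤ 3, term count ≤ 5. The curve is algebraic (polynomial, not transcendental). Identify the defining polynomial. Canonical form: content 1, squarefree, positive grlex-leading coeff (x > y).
(a) Degree: a generic line meets the curve in up to 2 points, so deg p = 2.
(b) Checking where it meets the axes: it meets the y-axis at y = 0 (among the integer gridlines); it meets the x-axis at x = 0 (among the integer gridlines).
(c) The integer polynomial consistent with all of this is the stated p.

3*x^2 + x*y - 2*y^2 + y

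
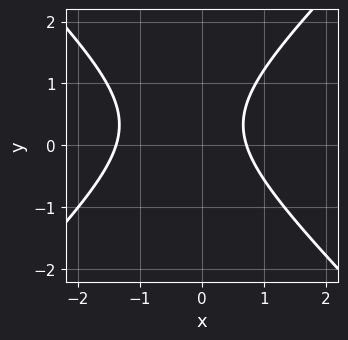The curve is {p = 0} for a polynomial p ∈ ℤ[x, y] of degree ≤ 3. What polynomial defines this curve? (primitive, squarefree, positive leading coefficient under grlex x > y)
3*x^2 - 3*y^2 + 2*x + 2*y - 3

1. deg p = 2.
2. Against the integer gridlines: the curve avoids every integer y-axis point in the box.
3. Matching integer coefficients to the picture gives p.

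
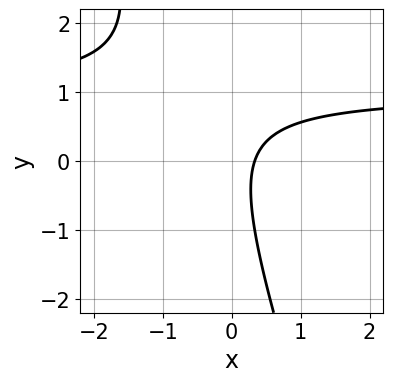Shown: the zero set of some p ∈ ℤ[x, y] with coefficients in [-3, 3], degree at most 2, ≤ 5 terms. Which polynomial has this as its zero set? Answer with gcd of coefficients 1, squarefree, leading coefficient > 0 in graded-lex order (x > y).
(a) deg p = 2. A generic line meets the curve in up to 2 points.
(b) Reading off the gridlines: it misses every integer gridline on the y-axis.
(c) These observations pin down the coefficients.

3*x*y + y^2 - 3*x + 1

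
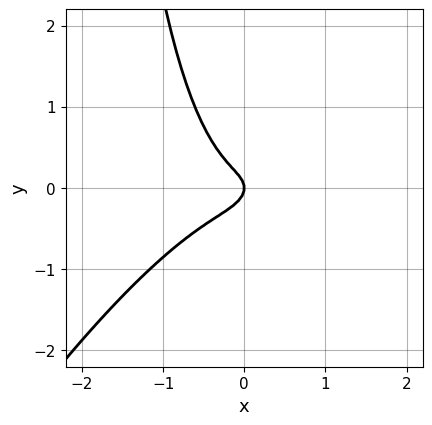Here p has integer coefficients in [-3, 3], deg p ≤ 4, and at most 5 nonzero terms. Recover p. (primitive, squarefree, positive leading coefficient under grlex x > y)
3*x^3 - 3*x^2*y + x*y^2 + 3*y^2 + x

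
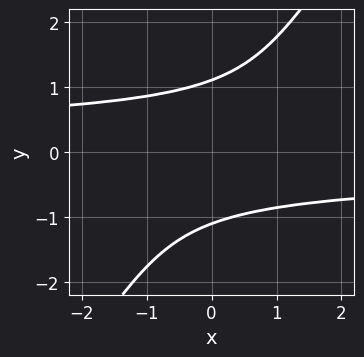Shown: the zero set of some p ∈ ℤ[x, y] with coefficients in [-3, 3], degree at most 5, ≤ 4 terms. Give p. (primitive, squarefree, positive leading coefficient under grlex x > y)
3*x*y^3 - 2*y^4 + 3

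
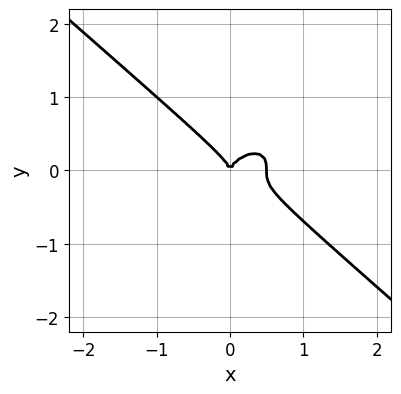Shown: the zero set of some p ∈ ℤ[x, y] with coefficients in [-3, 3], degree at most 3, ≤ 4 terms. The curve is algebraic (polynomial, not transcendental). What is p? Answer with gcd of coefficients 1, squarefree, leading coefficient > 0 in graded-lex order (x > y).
2*x^3 + 3*y^3 - x^2

(a) The degree is 3 — no degree-2 curve has this shape.
(b) Checking where it meets the axes: one y-axis crossing is at y = 0; it meets the x-axis at x = 0 (among the integer gridlines).
(c) Matching integer coefficients to the picture gives p.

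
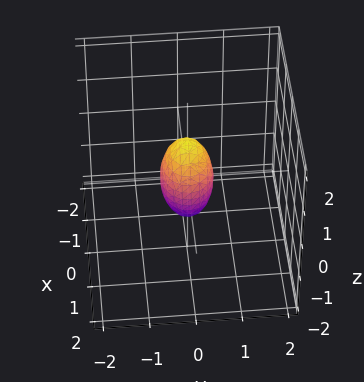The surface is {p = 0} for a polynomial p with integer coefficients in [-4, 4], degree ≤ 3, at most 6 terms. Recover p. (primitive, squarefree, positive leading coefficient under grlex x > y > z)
2*x^2 + 3*y^2 + z^2 - 1

(a) The degree is 2 — bounded and convex; a quadric.
(b) Symmetries: mirror symmetry y ↦ −y ⇒ only even powers of y; mirror symmetry x ↦ −x ⇒ only even powers of x; mirror symmetry z ↦ −z ⇒ only even powers of z.
(c) Against the integer gridlines: among the integer gridlines, it crosses the z-axis at z ∈ {-1, 1}.
(d) Fitting integer coefficients to these (and the overall shape) gives p.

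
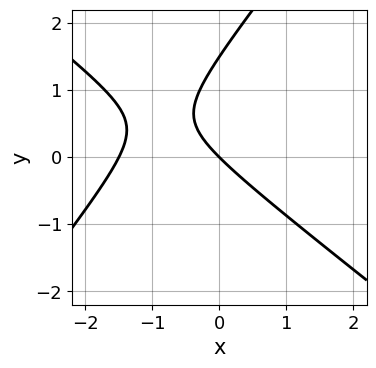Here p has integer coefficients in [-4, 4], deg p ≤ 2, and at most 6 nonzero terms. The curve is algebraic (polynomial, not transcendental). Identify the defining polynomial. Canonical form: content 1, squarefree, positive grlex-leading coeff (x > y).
1. deg p = 2. No degree-1 curve has this shape.
2. Checking where it meets the axes: one x-axis crossing is at x = 0; one y-axis crossing is at y = 0.
3. Assembling these constraints gives the stated polynomial.

2*x^2 + x*y - 2*y^2 + 3*x + 3*y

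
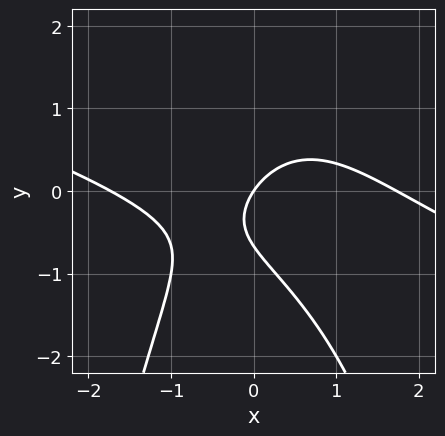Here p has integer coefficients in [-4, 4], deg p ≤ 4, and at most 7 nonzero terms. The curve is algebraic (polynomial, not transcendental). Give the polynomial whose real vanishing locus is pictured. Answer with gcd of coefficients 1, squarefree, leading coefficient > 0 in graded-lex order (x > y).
deg p = 3. A generic line meets the curve in up to 3 points.
Checking where it meets the axes: one y-axis crossing is at y = 0; it meets the x-axis at x = 0 (among the integer gridlines).
Fitting integer coefficients to these (and the overall shape) gives p.

x^3 + 3*x^2*y + 3*y^2 - 3*x + 2*y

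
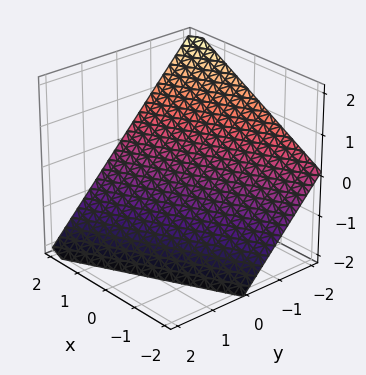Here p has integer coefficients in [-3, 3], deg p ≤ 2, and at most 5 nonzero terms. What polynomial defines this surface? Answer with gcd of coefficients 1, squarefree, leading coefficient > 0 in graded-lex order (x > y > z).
x - 2*y - 2*z - 2

(a) deg p = 1. The surface is flat (a plane).
(b) Observable constraints: it crosses the x-axis at the gridline x = 2; one y-axis crossing is at y = -1.
(c) The integer polynomial consistent with all of this is the stated p. Check: (0, 0, -1) on the z-axis lies on the surface, and p(0, 0, -1) = 0. ✓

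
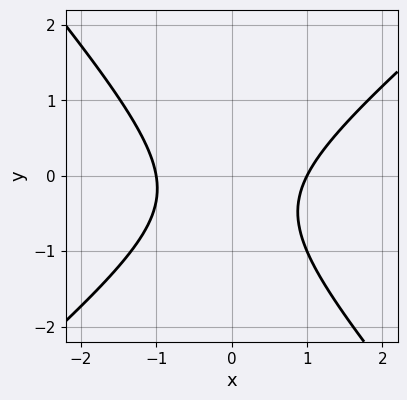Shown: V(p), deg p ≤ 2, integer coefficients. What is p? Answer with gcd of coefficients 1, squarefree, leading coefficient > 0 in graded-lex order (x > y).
First, the degree is 2 — the shape is more complex than any degree-1 curve.
Next, from the axis intercepts and sections: the curve avoids every integer y-axis point in the box; the x-axis gridline crossings are at x ∈ {-1, 1}.
Finally, together with the visible shape, these determine p as stated.

3*x^2 - x*y - 3*y^2 - 2*y - 3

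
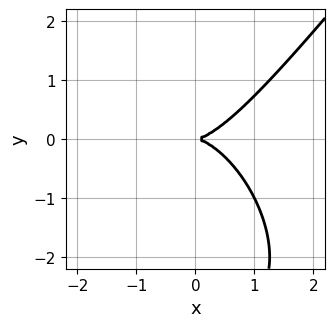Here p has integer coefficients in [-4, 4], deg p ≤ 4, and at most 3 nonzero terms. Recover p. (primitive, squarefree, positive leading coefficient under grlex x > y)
(a) The degree is 3 — a generic line meets the curve in up to 3 points.
(b) Against the integer gridlines: it meets the x-axis at x = 0 (among the integer gridlines); it crosses the y-axis at the gridline y = 0.
(c) Fitting integer coefficients to these (and the overall shape) gives p.

2*x^3 - y^3 - 3*y^2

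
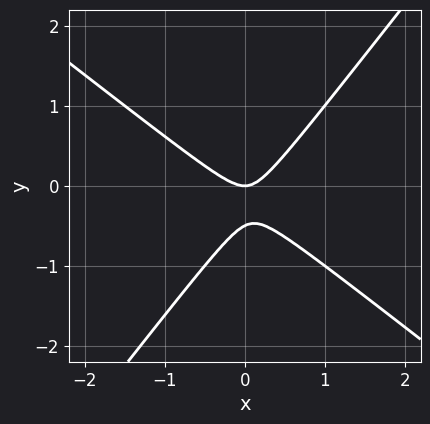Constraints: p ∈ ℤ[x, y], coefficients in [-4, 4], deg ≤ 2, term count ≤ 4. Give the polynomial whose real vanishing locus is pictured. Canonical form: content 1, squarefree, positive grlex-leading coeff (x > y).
(a) deg p = 2. No degree-1 curve has this shape.
(b) Against the integer gridlines: it crosses the x-axis at the gridline x = 0; it meets the y-axis at y = 0 (among the integer gridlines).
(c) Assembling these constraints gives the stated polynomial.

2*x^2 + x*y - 2*y^2 - y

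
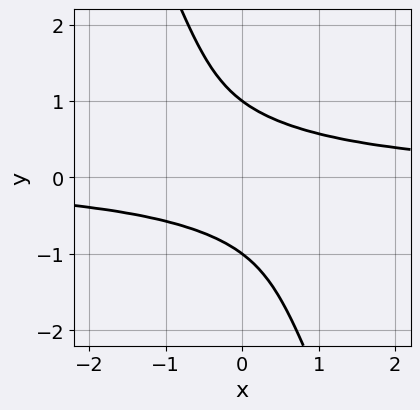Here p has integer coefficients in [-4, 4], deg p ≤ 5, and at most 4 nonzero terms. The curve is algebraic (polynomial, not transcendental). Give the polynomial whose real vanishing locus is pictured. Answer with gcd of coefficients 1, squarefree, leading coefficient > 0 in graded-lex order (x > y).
(a) deg p = 4.
(b) Against the integer gridlines: no x-intercept at any integer in the box; among the integer gridlines, it crosses the y-axis at y ∈ {-1, 1}.
(c) These observations pin down the coefficients.

x^2*y^2 + 3*x*y^3 + y^4 - 1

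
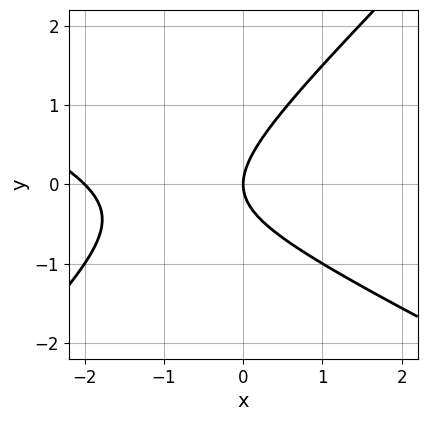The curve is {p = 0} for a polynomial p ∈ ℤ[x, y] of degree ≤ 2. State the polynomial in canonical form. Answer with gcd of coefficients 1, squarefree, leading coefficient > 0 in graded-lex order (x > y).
(a) Degree: a generic line meets the curve in up to 2 points, so deg p = 2.
(b) Checking where it meets the axes: among the integer gridlines, it crosses the x-axis at x ∈ {-2, 0}; it meets the y-axis at y = 0 (among the integer gridlines).
(c) Putting this together gives p.

x^2 + x*y - 2*y^2 + 2*x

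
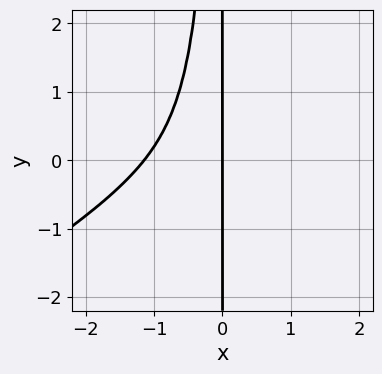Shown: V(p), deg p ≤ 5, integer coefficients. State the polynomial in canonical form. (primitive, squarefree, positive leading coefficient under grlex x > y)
2*x^4 - 3*x^3*y + 2*x^2*y + 3*x

The degree is 4 — a generic line meets the curve in up to 4 points.
From the visible intercepts: every point of the y-axis in the box is on the curve; it crosses the x-axis at the gridline x = 0.
Assembling these constraints gives the stated polynomial.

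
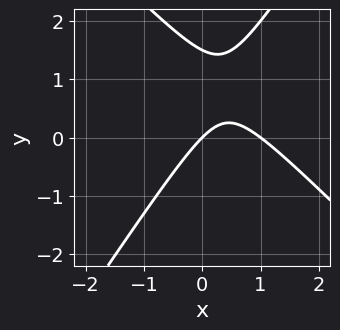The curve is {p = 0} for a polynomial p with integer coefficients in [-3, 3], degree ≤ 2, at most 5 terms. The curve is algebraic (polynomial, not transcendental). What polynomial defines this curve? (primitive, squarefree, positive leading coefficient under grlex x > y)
Degree: a generic line meets the curve in up to 2 points, so deg p = 2.
Observable constraints: it meets the y-axis at y = 0 (among the integer gridlines); among the integer gridlines, it crosses the x-axis at x ∈ {0, 1}.
Putting this together gives p.

3*x^2 + x*y - 2*y^2 - 3*x + 3*y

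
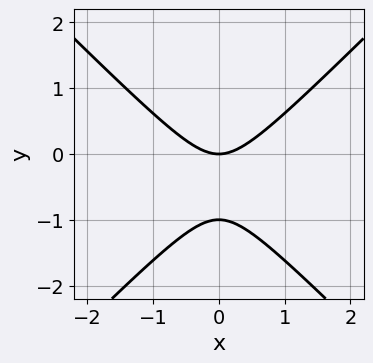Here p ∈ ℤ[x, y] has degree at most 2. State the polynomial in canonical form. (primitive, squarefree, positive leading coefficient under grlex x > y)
1. Degree: the shape is more complex than any degree-1 curve, so deg p = 2.
2. Symmetries: the x ↦ −x reflection is a symmetry, so x appears only in even powers.
3. Observable constraints: one x-axis crossing is at x = 0; the y-axis gridline crossings are at y ∈ {-1, 0}.
4. Fitting integer coefficients to these (and the overall shape) gives p.

x^2 - y^2 - y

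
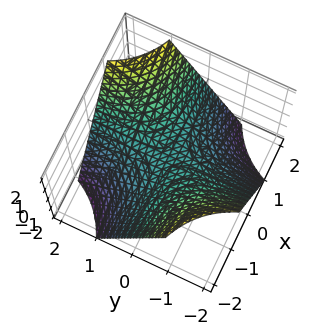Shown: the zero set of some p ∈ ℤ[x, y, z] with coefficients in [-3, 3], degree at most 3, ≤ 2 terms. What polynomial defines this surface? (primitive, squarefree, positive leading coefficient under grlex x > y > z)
Degree: a saddle surface; a quadric, so deg p = 2.
From the axis intercepts and sections: it crosses the z-axis at the gridline z = 0; the visible y-axis segment lies entirely on the surface; every point of the x-axis in the box is on the surface.
Together with the visible shape, these determine p as stated.

x*y - z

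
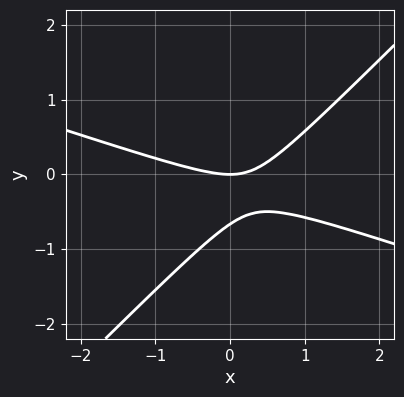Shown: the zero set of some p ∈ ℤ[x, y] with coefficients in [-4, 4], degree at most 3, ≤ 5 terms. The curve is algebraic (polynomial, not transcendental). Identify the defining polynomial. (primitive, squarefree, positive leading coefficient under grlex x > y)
x^2 + 2*x*y - 3*y^2 - 2*y

1. The degree is 2 — a generic line meets the curve in up to 2 points.
2. Observable constraints: it meets the x-axis at x = 0 (among the integer gridlines); it meets the y-axis at y = 0 (among the integer gridlines).
3. Fitting integer coefficients to these (and the overall shape) gives p.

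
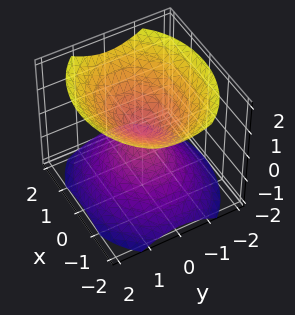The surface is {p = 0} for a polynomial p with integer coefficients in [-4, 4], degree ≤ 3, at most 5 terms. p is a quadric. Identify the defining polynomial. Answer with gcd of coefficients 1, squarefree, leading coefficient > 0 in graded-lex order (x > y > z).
2*x^2 + 3*y^2 - 3*z^2

(a) I count 2 distinct pieces. Treating them together as one polynomial.
(b) Degree: a double cone through the origin; a quadric, so deg p = 2.
(c) Symmetries: it's symmetric under y → −y, forcing even powers of y; mirror symmetry x ↦ −x ⇒ only even powers of x; mirror symmetry z ↦ −z ⇒ only even powers of z.
(d) From the visible intercepts: one y-axis crossing is at y = 0; it crosses the z-axis at the gridline z = 0.
(e) Fitting integer coefficients to these (and the overall shape) gives p.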